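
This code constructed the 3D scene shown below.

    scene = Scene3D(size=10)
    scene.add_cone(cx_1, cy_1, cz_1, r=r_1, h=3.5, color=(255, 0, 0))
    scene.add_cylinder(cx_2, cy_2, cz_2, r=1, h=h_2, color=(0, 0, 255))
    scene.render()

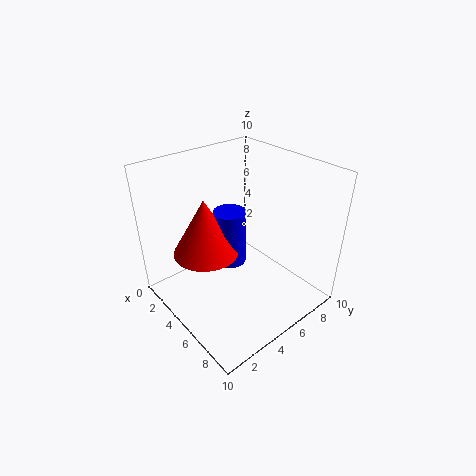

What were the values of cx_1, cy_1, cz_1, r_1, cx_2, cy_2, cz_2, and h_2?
cx_1 = 5.5
cy_1 = 2
cz_1 = 5.5
r_1 = 2
cx_2 = 6
cy_2 = 3.5
cz_2 = 4.5
h_2 = 3.5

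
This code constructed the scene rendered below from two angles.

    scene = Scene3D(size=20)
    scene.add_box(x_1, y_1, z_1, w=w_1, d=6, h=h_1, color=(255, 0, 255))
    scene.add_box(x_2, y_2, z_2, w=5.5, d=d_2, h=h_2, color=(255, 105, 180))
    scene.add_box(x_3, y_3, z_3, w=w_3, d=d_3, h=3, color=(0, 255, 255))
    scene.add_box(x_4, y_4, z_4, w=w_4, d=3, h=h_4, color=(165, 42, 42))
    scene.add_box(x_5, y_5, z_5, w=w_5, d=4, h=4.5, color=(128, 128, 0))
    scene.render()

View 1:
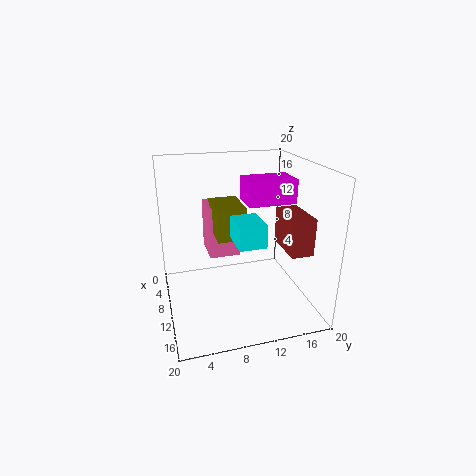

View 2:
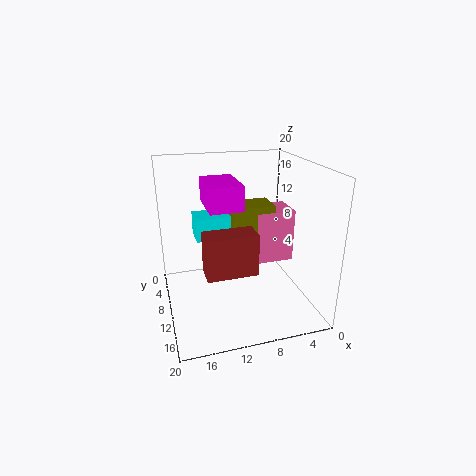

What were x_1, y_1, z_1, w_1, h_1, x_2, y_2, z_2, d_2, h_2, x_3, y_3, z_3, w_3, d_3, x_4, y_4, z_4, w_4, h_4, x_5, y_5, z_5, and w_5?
x_1 = 11
y_1 = 10
z_1 = 16
w_1 = 4
h_1 = 3
x_2 = 2
y_2 = 6.5
z_2 = 6
d_2 = 4.5
h_2 = 7.5
x_3 = 11.5
y_3 = 8.5
z_3 = 11
w_3 = 4.5
d_3 = 3.5
x_4 = 10
y_4 = 15.5
z_4 = 9
w_4 = 6
h_4 = 5
x_5 = 5
y_5 = 7
z_5 = 10
w_5 = 6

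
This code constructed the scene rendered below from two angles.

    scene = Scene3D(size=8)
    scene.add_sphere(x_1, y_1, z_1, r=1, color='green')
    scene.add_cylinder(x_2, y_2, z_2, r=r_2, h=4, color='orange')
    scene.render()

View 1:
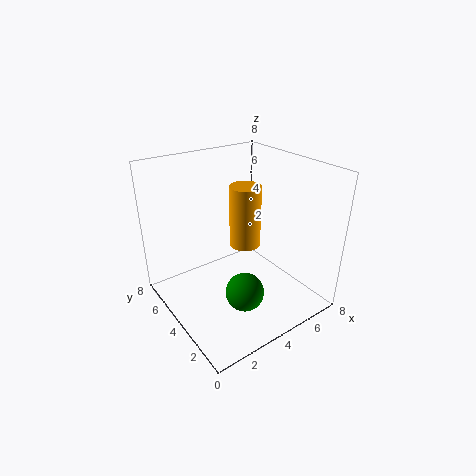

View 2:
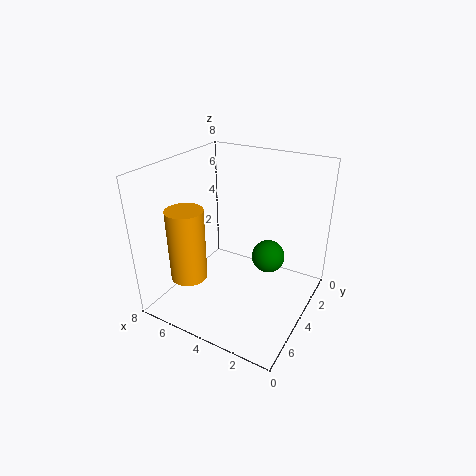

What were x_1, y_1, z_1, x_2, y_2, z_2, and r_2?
x_1 = 3; y_1 = 2; z_1 = 2; x_2 = 6; y_2 = 6; z_2 = 2; r_2 = 1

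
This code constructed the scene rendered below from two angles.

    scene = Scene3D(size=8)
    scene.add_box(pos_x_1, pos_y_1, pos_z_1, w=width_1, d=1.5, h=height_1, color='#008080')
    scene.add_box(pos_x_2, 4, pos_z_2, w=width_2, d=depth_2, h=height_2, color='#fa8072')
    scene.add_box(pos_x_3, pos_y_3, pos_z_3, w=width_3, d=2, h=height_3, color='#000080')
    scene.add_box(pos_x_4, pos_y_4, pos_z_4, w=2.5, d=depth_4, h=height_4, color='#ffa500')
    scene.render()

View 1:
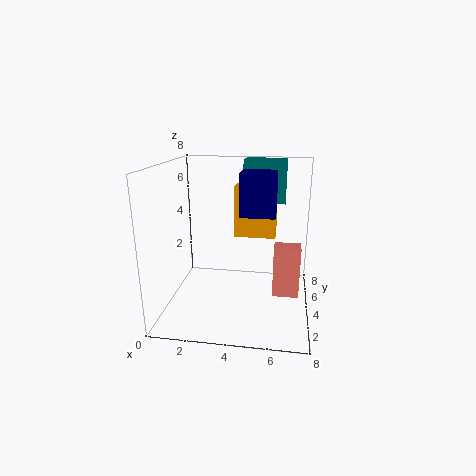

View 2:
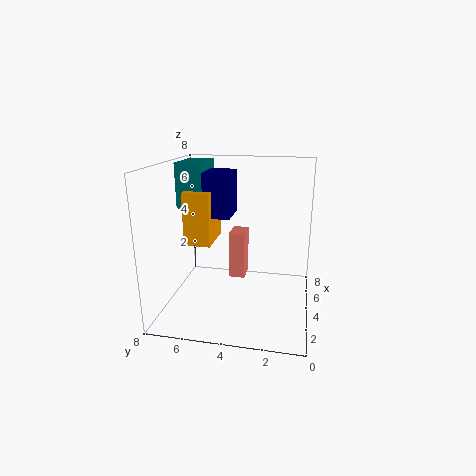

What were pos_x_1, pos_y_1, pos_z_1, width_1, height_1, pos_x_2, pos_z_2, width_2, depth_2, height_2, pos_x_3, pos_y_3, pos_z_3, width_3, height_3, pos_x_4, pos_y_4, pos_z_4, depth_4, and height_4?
pos_x_1 = 4; pos_y_1 = 6; pos_z_1 = 5.5; width_1 = 2.5; height_1 = 2.5; pos_x_2 = 6; pos_z_2 = 0.5; width_2 = 1.5; depth_2 = 1; height_2 = 3; pos_x_3 = 4; pos_y_3 = 4.5; pos_z_3 = 5; width_3 = 2; height_3 = 2.5; pos_x_4 = 3.5; pos_y_4 = 5.5; pos_z_4 = 3.5; depth_4 = 1.5; height_4 = 3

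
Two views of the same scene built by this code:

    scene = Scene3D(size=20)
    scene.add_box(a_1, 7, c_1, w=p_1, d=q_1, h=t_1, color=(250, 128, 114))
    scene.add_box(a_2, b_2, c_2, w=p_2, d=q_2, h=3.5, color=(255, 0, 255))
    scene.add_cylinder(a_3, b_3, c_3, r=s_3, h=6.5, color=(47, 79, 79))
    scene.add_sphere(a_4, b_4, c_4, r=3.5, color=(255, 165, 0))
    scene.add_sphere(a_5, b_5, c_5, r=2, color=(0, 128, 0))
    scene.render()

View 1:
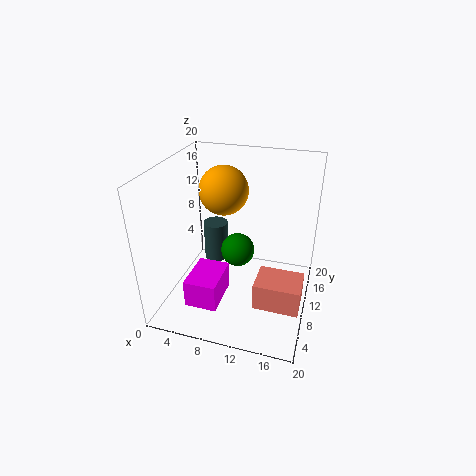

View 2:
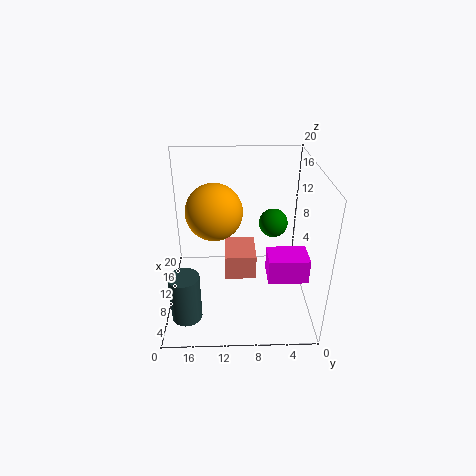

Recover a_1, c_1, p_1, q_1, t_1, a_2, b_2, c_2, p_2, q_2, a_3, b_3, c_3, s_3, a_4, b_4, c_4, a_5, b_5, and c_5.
a_1 = 13; c_1 = 0.5; p_1 = 6.5; q_1 = 5; t_1 = 4; a_2 = 6; b_2 = 0.5; c_2 = 5; p_2 = 4; q_2 = 5.5; a_3 = 4; b_3 = 17; c_3 = 1.5; s_3 = 2; a_4 = 7; b_4 = 13; c_4 = 15.5; a_5 = 11.5; b_5 = 5; c_5 = 11.5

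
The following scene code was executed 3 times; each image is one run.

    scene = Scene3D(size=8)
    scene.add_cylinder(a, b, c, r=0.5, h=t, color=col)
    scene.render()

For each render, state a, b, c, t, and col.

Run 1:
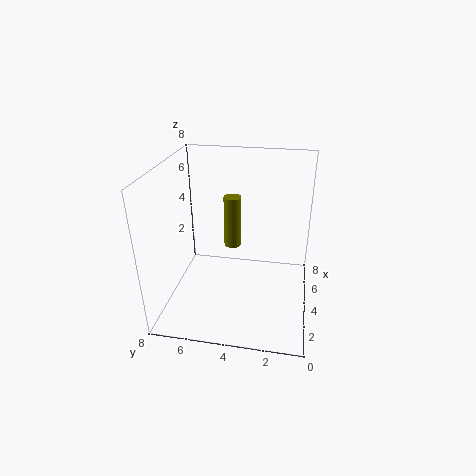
a = 5, b = 4.5, c = 3, t = 3, col = 'olive'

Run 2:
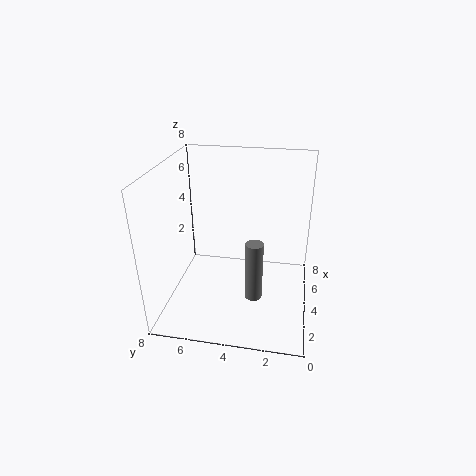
a = 3.5, b = 3, c = 0.5, t = 3.5, col = 'gray'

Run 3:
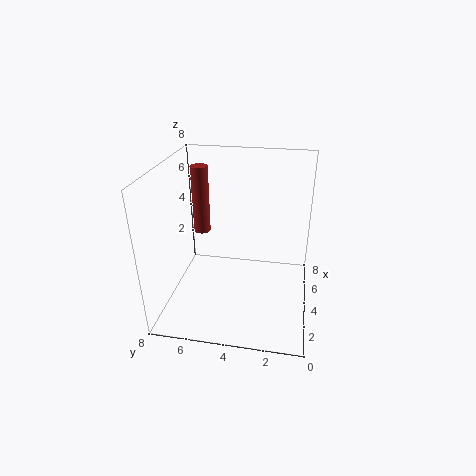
a = 5.5, b = 6.5, c = 3.5, t = 4, col = 'brown'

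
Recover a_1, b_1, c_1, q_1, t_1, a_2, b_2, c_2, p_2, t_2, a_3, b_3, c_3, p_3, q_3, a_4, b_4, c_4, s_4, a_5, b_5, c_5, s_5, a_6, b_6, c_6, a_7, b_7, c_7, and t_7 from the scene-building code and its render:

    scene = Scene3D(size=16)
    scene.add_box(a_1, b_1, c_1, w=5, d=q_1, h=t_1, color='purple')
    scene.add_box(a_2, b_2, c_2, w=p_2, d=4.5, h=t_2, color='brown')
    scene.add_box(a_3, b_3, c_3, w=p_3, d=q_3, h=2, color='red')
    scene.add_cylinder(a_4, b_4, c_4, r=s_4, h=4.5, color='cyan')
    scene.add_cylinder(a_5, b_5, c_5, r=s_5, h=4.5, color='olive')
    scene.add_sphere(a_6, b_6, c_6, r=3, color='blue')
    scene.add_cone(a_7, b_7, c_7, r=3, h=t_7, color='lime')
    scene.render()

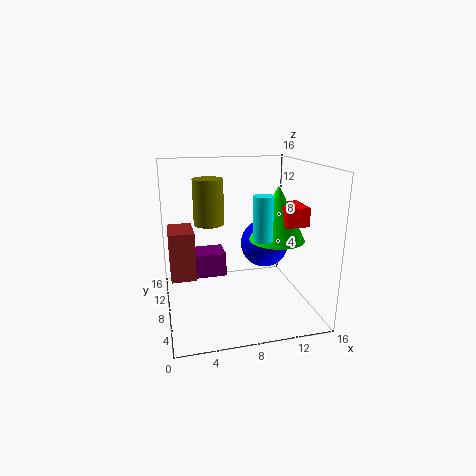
a_1 = 2.5
b_1 = 12
c_1 = 1.5
q_1 = 3.5
t_1 = 3
a_2 = 0.5
b_2 = 10.5
c_2 = 2
p_2 = 3
t_2 = 6
a_3 = 12
b_3 = 4
c_3 = 10
p_3 = 2.5
q_3 = 3.5
a_4 = 9.5
b_4 = 4
c_4 = 9
s_4 = 1
a_5 = 4.5
b_5 = 6
c_5 = 10.5
s_5 = 1.5
a_6 = 12.5
b_6 = 12
c_6 = 5.5
a_7 = 12
b_7 = 6.5
c_7 = 8
t_7 = 6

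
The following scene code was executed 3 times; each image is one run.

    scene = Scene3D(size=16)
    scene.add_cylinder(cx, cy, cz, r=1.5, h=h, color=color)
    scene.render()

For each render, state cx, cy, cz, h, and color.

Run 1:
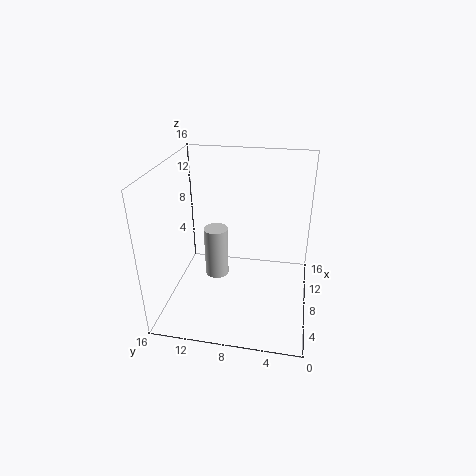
cx = 11.5
cy = 11.5
cz = 0.5
h = 6.5
color = 'lightgray'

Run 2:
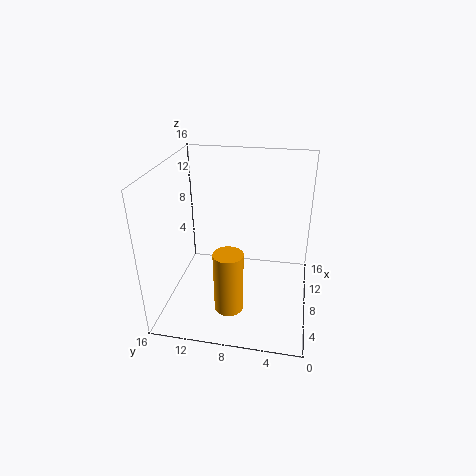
cx = 3
cy = 8
cz = 2.5
h = 6.5
color = 'orange'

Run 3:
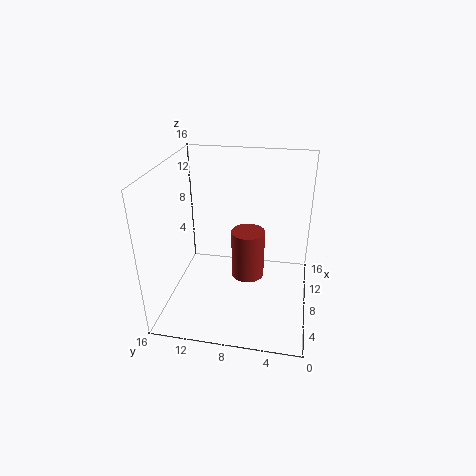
cx = 2.5
cy = 6
cz = 7.5
h = 4.5
color = 'brown'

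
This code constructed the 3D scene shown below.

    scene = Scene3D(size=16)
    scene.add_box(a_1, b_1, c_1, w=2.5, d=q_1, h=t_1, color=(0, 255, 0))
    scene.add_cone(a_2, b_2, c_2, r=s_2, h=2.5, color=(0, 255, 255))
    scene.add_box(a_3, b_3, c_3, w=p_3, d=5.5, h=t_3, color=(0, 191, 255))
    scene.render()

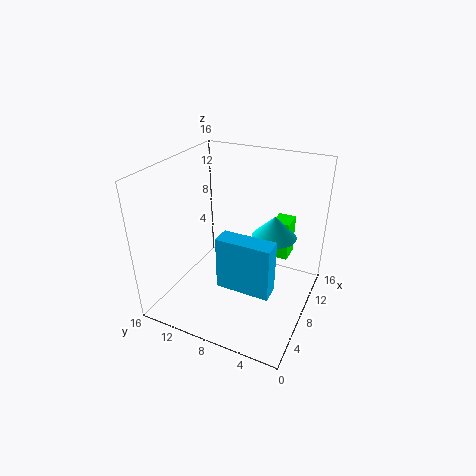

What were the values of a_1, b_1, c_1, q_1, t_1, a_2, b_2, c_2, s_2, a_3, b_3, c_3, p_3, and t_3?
a_1 = 10.5, b_1 = 3, c_1 = 5, q_1 = 2, t_1 = 4.5, a_2 = 10, b_2 = 4.5, c_2 = 8, s_2 = 2.5, a_3 = 3, b_3 = 2.5, c_3 = 5, p_3 = 2, t_3 = 5.5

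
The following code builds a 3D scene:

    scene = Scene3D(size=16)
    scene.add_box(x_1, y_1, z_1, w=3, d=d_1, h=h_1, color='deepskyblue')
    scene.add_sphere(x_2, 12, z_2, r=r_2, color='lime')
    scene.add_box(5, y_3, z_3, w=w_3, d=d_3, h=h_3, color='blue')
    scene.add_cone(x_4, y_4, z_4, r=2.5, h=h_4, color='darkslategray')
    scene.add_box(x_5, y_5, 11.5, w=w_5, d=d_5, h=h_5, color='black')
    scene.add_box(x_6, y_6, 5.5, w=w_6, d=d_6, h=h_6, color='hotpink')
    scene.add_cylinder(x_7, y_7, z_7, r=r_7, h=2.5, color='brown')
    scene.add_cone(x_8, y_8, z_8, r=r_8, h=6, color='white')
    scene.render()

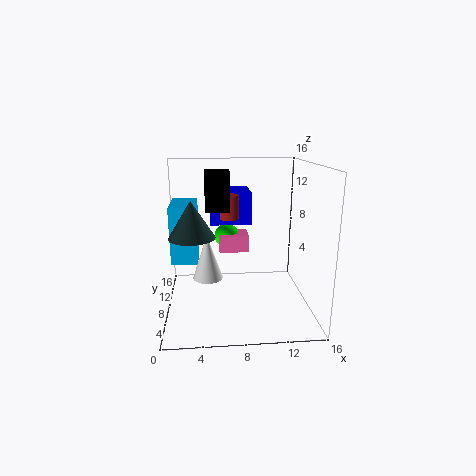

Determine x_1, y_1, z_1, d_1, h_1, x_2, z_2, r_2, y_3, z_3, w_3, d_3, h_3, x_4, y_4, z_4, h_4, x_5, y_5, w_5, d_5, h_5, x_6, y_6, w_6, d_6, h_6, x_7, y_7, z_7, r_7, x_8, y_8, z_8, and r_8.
x_1 = 0.5, y_1 = 8, z_1 = 5, d_1 = 5.5, h_1 = 6.5, x_2 = 7, z_2 = 7, r_2 = 1.5, y_3 = 8, z_3 = 9.5, w_3 = 4.5, d_3 = 4.5, h_3 = 3.5, x_4 = 3, y_4 = 7, z_4 = 8.5, h_4 = 4, x_5 = 4.5, y_5 = 5.5, w_5 = 2.5, d_5 = 2.5, h_5 = 4, x_6 = 6, y_6 = 10, w_6 = 3.5, d_6 = 3, h_6 = 2, x_7 = 7, y_7 = 7, z_7 = 10.5, r_7 = 1, x_8 = 4.5, y_8 = 14, z_8 = 0.5, r_8 = 2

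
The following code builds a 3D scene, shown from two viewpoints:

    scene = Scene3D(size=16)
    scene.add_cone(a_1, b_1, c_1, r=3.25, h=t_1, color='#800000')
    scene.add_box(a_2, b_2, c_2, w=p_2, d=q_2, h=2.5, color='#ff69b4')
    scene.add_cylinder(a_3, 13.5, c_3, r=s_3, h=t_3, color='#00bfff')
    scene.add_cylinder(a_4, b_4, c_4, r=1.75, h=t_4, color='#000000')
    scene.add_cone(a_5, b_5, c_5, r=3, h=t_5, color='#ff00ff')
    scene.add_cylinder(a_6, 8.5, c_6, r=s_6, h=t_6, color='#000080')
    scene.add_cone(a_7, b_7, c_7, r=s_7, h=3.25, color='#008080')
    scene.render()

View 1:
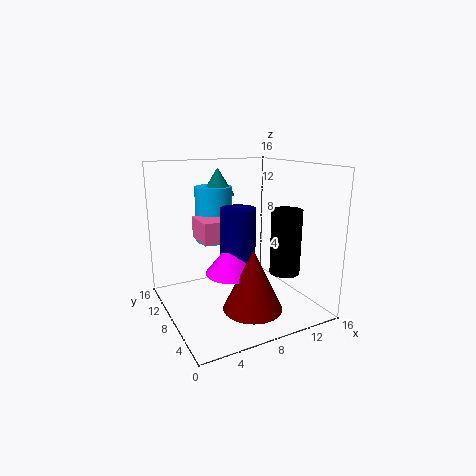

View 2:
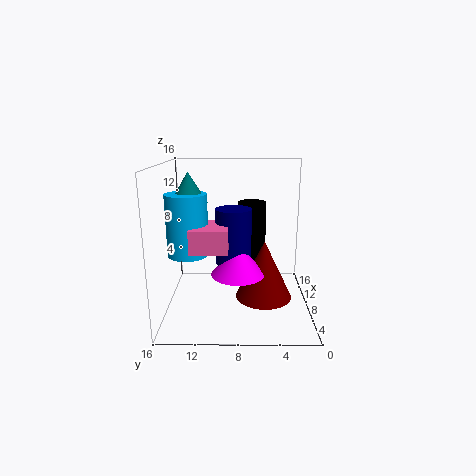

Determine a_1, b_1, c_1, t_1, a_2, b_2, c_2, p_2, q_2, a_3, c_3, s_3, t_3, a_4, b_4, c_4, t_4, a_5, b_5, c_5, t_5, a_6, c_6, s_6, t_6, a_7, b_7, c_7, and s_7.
a_1 = 8.25
b_1 = 5
c_1 = 0.75
t_1 = 6.75
a_2 = 4.5
b_2 = 9
c_2 = 7.25
p_2 = 4.5
q_2 = 4
a_3 = 7.5
c_3 = 6.25
s_3 = 2.25
t_3 = 6.75
a_4 = 13.25
b_4 = 6.25
c_4 = 3.5
t_4 = 7.5
a_5 = 7.25
b_5 = 8
c_5 = 4
t_5 = 3.75
a_6 = 8.25
c_6 = 5
s_6 = 2
t_6 = 6.25
a_7 = 8
b_7 = 13.25
c_7 = 12
s_7 = 2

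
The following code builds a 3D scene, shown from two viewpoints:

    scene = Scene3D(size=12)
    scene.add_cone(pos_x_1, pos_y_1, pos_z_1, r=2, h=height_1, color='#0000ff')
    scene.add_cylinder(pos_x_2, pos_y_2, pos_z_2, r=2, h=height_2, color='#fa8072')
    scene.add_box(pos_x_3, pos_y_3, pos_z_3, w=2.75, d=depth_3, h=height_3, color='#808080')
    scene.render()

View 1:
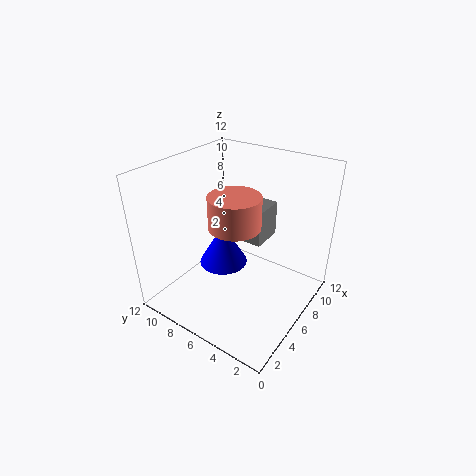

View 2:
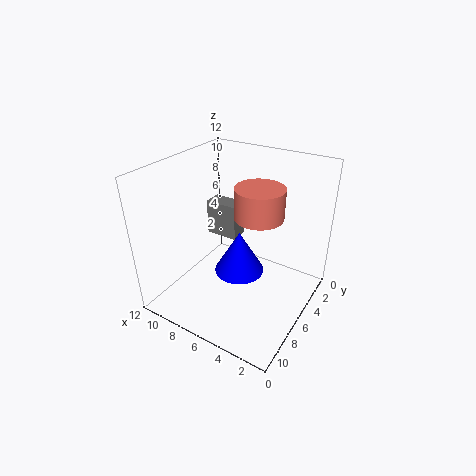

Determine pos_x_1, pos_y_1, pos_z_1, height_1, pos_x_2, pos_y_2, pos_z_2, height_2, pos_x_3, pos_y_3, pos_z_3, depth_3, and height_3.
pos_x_1 = 5.25
pos_y_1 = 7
pos_z_1 = 3.75
height_1 = 3.5
pos_x_2 = 4.5
pos_y_2 = 5.25
pos_z_2 = 8
height_2 = 2.5
pos_x_3 = 6.5
pos_y_3 = 4.25
pos_z_3 = 5.5
depth_3 = 1.5
height_3 = 3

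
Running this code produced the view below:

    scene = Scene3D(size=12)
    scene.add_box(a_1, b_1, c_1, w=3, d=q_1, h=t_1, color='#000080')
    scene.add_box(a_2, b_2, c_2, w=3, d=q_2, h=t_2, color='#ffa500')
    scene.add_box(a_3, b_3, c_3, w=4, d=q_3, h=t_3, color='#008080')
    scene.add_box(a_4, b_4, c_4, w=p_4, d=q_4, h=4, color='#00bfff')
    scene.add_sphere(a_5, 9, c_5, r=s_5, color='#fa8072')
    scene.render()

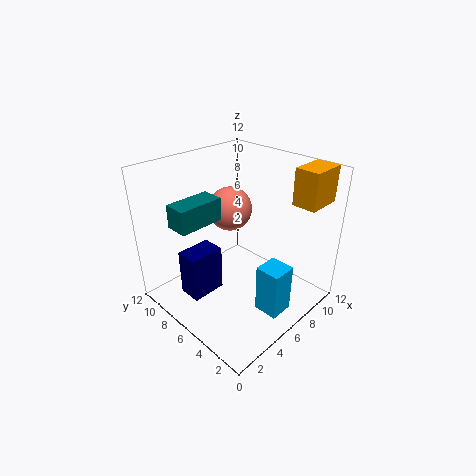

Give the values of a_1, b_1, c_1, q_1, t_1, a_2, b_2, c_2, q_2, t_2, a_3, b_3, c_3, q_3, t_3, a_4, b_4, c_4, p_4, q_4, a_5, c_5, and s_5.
a_1 = 2, b_1 = 7, c_1 = 1, q_1 = 2, t_1 = 4, a_2 = 9, b_2 = 1, c_2 = 9, q_2 = 2, t_2 = 3, a_3 = 2, b_3 = 8, c_3 = 7, q_3 = 2, t_3 = 2, a_4 = 5, b_4 = 1, c_4 = 1, p_4 = 2, q_4 = 2, a_5 = 8, c_5 = 7, s_5 = 2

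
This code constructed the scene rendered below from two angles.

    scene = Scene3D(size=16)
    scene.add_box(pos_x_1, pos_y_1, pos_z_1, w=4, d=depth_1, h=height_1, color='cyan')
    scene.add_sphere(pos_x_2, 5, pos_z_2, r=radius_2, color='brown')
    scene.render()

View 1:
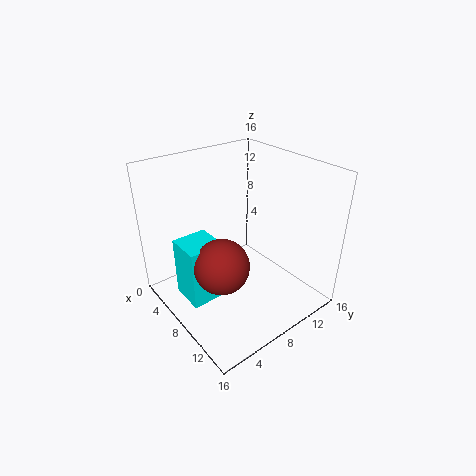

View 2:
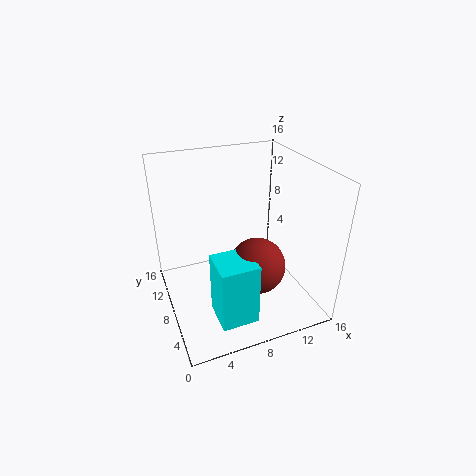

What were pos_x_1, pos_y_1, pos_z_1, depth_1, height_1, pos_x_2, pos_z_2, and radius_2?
pos_x_1 = 4; pos_y_1 = 2; pos_z_1 = 1; depth_1 = 4; height_1 = 7; pos_x_2 = 9; pos_z_2 = 6; radius_2 = 3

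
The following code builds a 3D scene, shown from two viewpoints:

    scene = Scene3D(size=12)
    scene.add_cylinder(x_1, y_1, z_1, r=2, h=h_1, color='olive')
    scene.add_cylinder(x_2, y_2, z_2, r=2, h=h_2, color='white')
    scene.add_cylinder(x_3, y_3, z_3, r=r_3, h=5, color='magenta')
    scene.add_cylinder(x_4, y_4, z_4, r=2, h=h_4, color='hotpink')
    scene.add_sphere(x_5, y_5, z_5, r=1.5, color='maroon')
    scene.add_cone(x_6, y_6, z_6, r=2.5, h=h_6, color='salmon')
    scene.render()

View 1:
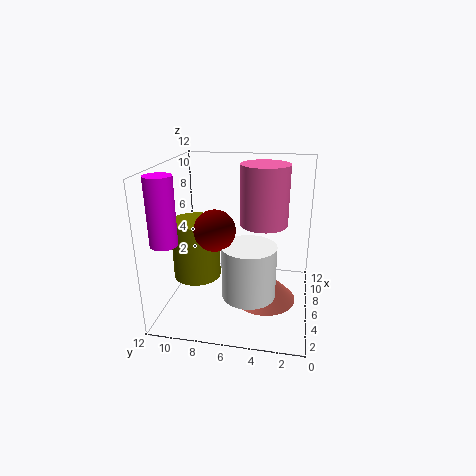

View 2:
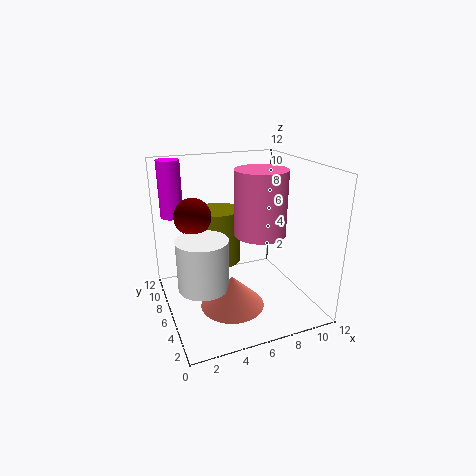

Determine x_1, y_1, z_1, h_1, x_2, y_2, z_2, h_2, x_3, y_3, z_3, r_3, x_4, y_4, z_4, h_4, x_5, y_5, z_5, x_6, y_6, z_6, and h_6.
x_1 = 5.5, y_1 = 9.5, z_1 = 2.5, h_1 = 5, x_2 = 2.5, y_2 = 4.5, z_2 = 3, h_2 = 4, x_3 = 1.5, y_3 = 10.5, z_3 = 7, r_3 = 1, x_4 = 7, y_4 = 4, z_4 = 7, h_4 = 5, x_5 = 2.5, y_5 = 7, z_5 = 8, x_6 = 4.5, y_6 = 3.5, z_6 = 1.5, h_6 = 2.5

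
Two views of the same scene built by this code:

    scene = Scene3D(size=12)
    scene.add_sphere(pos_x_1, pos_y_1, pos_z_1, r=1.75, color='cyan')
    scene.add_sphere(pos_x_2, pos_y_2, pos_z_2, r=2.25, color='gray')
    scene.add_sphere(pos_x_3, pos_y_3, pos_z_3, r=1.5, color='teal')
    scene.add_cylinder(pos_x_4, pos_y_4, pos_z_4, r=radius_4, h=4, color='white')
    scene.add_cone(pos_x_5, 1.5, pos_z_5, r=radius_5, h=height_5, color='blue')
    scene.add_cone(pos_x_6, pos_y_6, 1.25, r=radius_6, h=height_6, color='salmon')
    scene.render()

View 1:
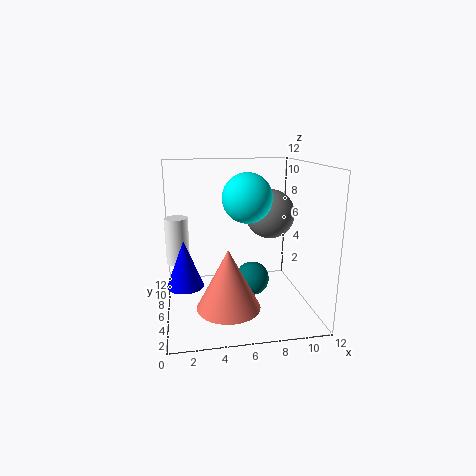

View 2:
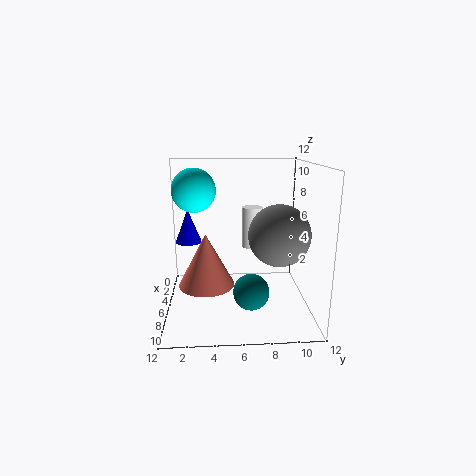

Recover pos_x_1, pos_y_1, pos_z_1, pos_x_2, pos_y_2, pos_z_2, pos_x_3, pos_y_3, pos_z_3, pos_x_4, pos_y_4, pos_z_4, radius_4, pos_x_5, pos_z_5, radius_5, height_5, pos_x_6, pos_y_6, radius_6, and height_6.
pos_x_1 = 6
pos_y_1 = 2.5
pos_z_1 = 10
pos_x_2 = 9.5
pos_y_2 = 8.75
pos_z_2 = 7.25
pos_x_3 = 7.5
pos_y_3 = 7
pos_z_3 = 1.75
pos_x_4 = 1
pos_y_4 = 7.75
pos_z_4 = 3.5
radius_4 = 1
pos_x_5 = 1.5
pos_z_5 = 4.25
radius_5 = 1.25
height_5 = 3.25
pos_x_6 = 4.75
pos_y_6 = 3.25
radius_6 = 2.5
height_6 = 4.75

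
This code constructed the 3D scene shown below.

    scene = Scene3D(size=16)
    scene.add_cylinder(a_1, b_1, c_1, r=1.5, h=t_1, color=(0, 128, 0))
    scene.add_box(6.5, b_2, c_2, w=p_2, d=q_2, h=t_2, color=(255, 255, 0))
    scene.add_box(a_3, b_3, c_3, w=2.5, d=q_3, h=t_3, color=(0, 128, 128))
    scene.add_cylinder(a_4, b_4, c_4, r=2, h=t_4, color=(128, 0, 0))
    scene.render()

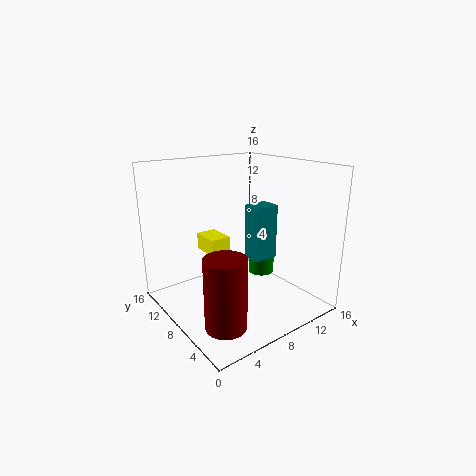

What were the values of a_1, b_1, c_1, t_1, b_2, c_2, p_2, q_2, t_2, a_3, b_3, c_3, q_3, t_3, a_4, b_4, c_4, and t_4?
a_1 = 11.5
b_1 = 8
c_1 = 3
t_1 = 3
b_2 = 11
c_2 = 5
p_2 = 2.5
q_2 = 3.5
t_2 = 2
a_3 = 7
b_3 = 3.5
c_3 = 7
q_3 = 2
t_3 = 5.5
a_4 = 2.5
b_4 = 2.5
c_4 = 2
t_4 = 7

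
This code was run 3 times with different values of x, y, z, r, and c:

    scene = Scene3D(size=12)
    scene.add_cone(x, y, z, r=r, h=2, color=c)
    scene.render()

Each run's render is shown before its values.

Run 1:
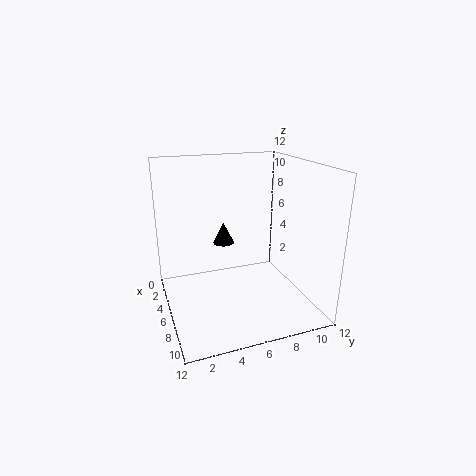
x = 2
y = 6
z = 4
r = 1
c = 'black'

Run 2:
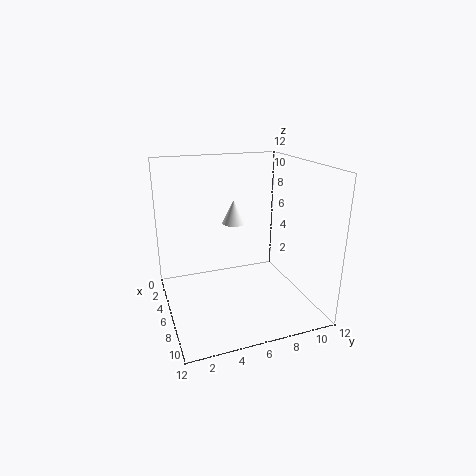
x = 5
y = 6
z = 7
r = 1
c = 'white'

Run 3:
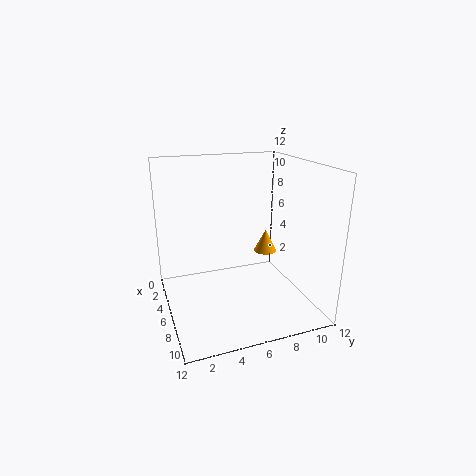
x = 5
y = 9
z = 4
r = 1
c = 'orange'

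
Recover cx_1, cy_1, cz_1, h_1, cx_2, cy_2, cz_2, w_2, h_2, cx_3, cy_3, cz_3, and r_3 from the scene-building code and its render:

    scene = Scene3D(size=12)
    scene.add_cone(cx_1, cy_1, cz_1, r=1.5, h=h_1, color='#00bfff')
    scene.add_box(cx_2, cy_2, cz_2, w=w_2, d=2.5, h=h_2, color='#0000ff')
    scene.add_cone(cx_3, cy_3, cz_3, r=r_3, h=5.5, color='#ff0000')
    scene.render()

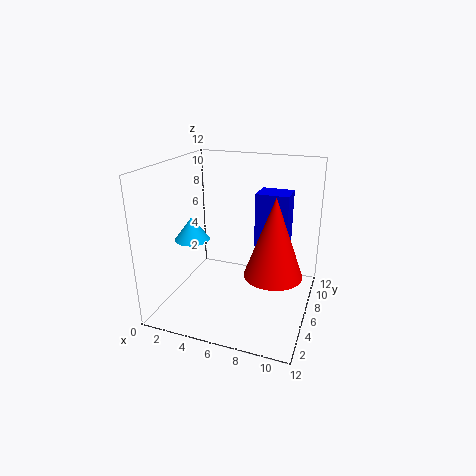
cx_1 = 2, cy_1 = 5.5, cz_1 = 5.5, h_1 = 2, cx_2 = 6.5, cy_2 = 9, cz_2 = 4, w_2 = 3, h_2 = 5, cx_3 = 10, cy_3 = 2, cz_3 = 5.5, r_3 = 2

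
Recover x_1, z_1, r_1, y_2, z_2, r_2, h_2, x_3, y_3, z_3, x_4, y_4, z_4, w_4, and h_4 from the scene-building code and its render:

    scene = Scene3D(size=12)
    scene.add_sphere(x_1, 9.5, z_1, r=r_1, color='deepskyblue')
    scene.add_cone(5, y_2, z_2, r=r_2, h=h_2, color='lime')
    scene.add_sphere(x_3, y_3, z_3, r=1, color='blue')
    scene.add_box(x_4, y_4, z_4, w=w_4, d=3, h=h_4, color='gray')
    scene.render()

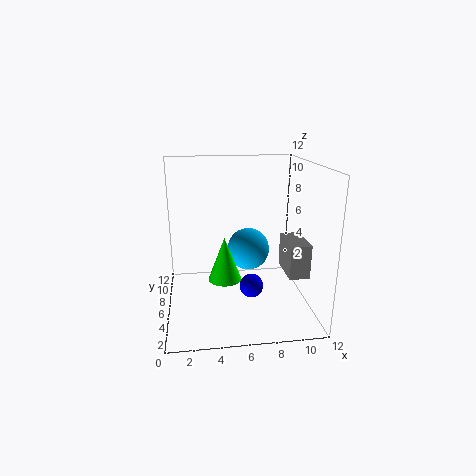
x_1 = 7.5
z_1 = 3.5
r_1 = 2
y_2 = 7.5
z_2 = 1.5
r_2 = 1.5
h_2 = 4
x_3 = 7
y_3 = 5
z_3 = 2
x_4 = 9
y_4 = 1
z_4 = 4.5
w_4 = 1.5
h_4 = 2.5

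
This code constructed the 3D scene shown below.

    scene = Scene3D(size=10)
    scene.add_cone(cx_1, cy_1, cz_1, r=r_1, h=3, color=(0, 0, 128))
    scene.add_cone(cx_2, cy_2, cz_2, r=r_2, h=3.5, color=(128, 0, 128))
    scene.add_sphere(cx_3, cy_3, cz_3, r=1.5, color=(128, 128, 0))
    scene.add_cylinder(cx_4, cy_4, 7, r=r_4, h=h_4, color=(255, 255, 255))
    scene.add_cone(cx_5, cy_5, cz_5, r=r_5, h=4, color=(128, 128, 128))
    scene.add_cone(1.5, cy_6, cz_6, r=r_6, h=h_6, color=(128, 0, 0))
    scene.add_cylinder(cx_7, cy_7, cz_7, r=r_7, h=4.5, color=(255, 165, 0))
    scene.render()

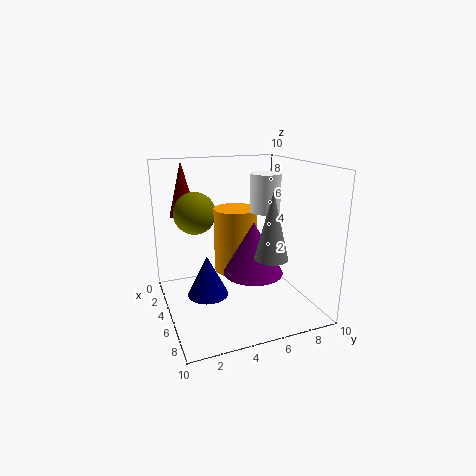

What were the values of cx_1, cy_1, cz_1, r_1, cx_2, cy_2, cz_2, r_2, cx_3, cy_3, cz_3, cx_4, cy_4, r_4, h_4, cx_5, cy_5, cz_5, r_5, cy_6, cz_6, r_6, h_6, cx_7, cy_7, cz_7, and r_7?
cx_1 = 4
cy_1 = 3
cz_1 = 0.5
r_1 = 1.5
cx_2 = 6.5
cy_2 = 5.5
cz_2 = 3
r_2 = 2
cx_3 = 3
cy_3 = 2.5
cz_3 = 6.5
cx_4 = 6
cy_4 = 6.5
r_4 = 1
h_4 = 2.5
cx_5 = 9
cy_5 = 5.5
cz_5 = 5
r_5 = 1
cy_6 = 2
cz_6 = 6
r_6 = 1
h_6 = 4
cx_7 = 4.5
cy_7 = 5
cz_7 = 2.5
r_7 = 1.5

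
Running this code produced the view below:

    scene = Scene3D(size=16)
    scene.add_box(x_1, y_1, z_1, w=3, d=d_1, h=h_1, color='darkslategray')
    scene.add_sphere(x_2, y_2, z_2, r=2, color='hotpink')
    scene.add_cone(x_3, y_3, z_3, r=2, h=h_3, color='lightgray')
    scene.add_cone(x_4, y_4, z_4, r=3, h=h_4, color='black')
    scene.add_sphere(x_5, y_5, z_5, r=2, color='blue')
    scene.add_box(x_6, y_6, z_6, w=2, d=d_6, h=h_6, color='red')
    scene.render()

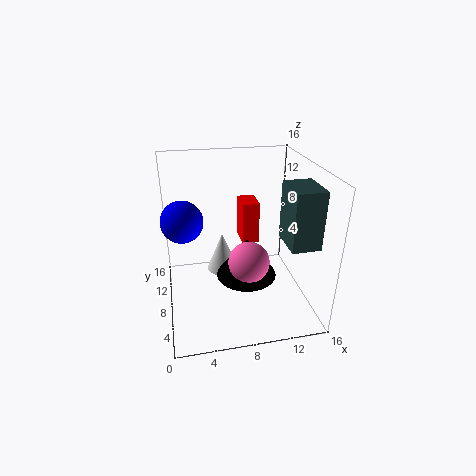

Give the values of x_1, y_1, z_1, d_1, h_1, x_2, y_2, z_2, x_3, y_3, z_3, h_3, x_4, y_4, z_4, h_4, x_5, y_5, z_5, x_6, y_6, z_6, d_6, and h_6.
x_1 = 12, y_1 = 2, z_1 = 9, d_1 = 4, h_1 = 6, x_2 = 8, y_2 = 3, z_2 = 8, x_3 = 7, y_3 = 13, z_3 = 1, h_3 = 5, x_4 = 8, y_4 = 4, z_4 = 6, h_4 = 4, x_5 = 2, y_5 = 5, z_5 = 12, x_6 = 9, y_6 = 10, z_6 = 6, d_6 = 3, h_6 = 5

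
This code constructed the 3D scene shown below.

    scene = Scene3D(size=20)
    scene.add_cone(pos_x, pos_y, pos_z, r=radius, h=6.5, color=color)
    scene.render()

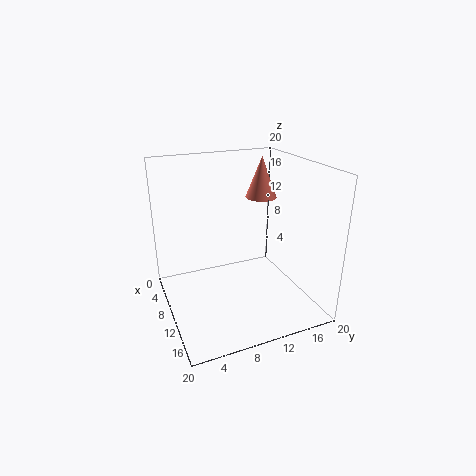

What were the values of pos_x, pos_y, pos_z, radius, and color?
pos_x = 3
pos_y = 17
pos_z = 13
radius = 2.5
color = 'salmon'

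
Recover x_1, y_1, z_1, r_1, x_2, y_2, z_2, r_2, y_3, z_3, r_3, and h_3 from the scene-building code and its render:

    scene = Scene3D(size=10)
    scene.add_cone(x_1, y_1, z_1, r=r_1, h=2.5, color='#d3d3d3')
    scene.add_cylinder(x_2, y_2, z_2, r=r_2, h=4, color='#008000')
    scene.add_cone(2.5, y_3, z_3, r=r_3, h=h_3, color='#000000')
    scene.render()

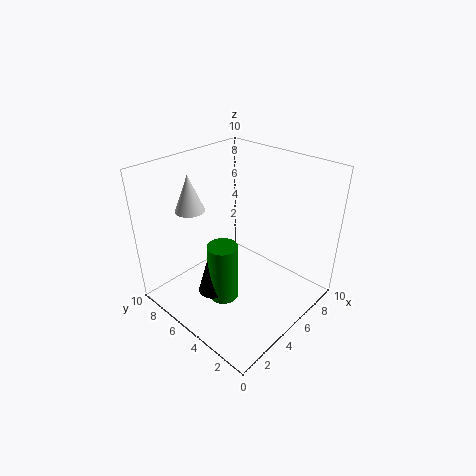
x_1 = 3; y_1 = 7.5; z_1 = 7; r_1 = 1; x_2 = 3; y_2 = 4.5; z_2 = 1.5; r_2 = 1; y_3 = 5; z_3 = 2; r_3 = 1; h_3 = 3.5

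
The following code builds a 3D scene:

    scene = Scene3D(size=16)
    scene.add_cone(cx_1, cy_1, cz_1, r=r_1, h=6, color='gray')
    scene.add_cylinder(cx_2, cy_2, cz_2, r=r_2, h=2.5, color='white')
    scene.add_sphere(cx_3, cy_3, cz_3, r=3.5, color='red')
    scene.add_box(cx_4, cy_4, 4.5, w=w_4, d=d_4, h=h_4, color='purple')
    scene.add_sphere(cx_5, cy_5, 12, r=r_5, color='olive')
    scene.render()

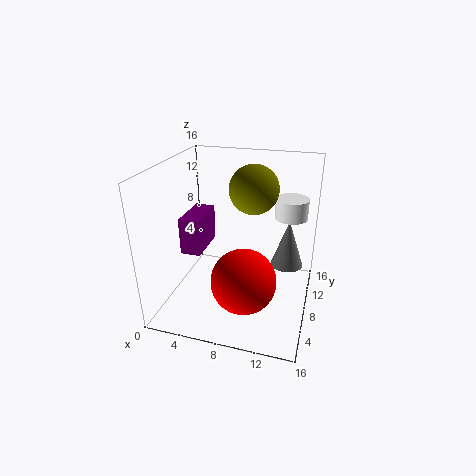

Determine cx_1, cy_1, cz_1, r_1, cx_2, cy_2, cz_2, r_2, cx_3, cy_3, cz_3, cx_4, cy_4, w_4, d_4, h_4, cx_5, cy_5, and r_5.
cx_1 = 13; cy_1 = 13; cz_1 = 2.5; r_1 = 2; cx_2 = 13; cy_2 = 14; cz_2 = 8.5; r_2 = 2; cx_3 = 9.5; cy_3 = 5; cz_3 = 4.5; cx_4 = 0.5; cy_4 = 8.5; w_4 = 2.5; d_4 = 5.5; h_4 = 4.5; cx_5 = 8.5; cy_5 = 13; r_5 = 3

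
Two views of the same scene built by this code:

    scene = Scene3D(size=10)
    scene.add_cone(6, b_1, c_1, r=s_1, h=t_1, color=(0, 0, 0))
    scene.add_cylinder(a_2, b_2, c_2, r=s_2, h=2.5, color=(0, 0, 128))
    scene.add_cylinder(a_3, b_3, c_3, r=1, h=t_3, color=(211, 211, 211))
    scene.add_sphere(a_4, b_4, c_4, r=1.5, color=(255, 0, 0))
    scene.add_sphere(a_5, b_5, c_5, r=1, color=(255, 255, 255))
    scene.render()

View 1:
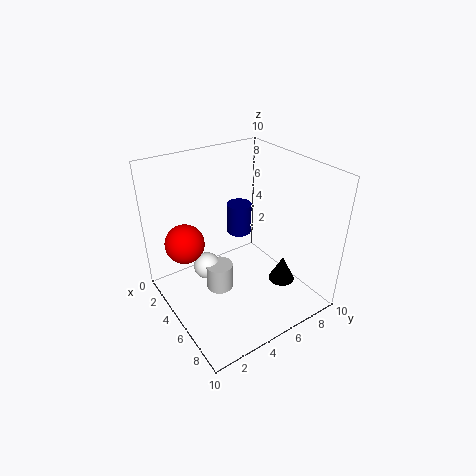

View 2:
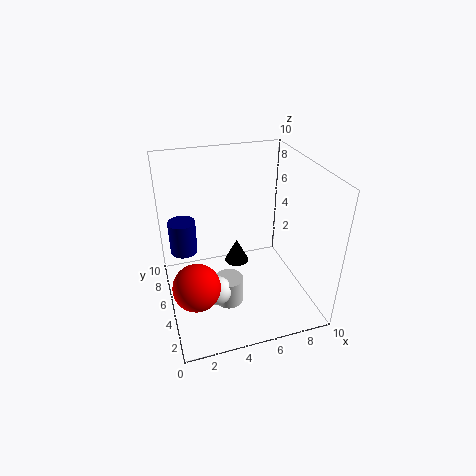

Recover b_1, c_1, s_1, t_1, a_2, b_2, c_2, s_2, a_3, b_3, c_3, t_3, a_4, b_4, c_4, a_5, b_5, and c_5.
b_1 = 8.5, c_1 = 0.5, s_1 = 1, t_1 = 2, a_2 = 1.5, b_2 = 7.5, c_2 = 3, s_2 = 1, a_3 = 4, b_3 = 4, c_3 = 0.5, t_3 = 2, a_4 = 1.5, b_4 = 2.5, c_4 = 3.5, a_5 = 3, b_5 = 3.5, c_5 = 2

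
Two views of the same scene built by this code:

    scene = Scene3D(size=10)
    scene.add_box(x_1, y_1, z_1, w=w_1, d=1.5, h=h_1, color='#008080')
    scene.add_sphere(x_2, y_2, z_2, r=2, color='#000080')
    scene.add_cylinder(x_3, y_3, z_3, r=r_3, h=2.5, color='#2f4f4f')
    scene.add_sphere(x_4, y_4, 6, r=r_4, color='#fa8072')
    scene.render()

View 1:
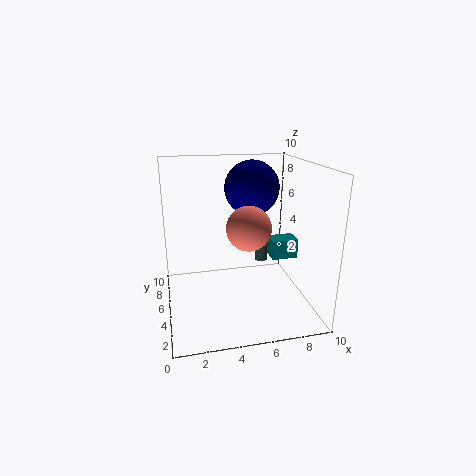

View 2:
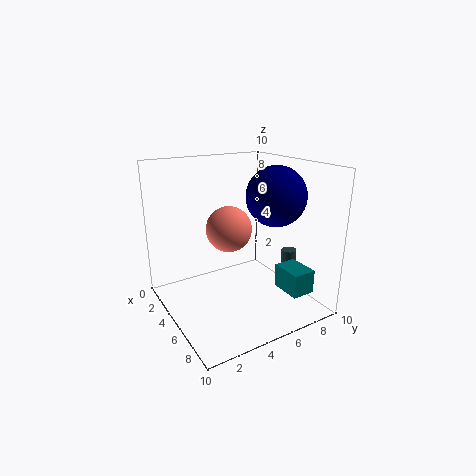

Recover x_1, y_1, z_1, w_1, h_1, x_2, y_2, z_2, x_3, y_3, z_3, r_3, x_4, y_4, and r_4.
x_1 = 8
y_1 = 6
z_1 = 2.5
w_1 = 2
h_1 = 1.5
x_2 = 6.5
y_2 = 7
z_2 = 8
x_3 = 7.5
y_3 = 7.5
z_3 = 2
r_3 = 0.5
x_4 = 5.5
y_4 = 4
r_4 = 1.5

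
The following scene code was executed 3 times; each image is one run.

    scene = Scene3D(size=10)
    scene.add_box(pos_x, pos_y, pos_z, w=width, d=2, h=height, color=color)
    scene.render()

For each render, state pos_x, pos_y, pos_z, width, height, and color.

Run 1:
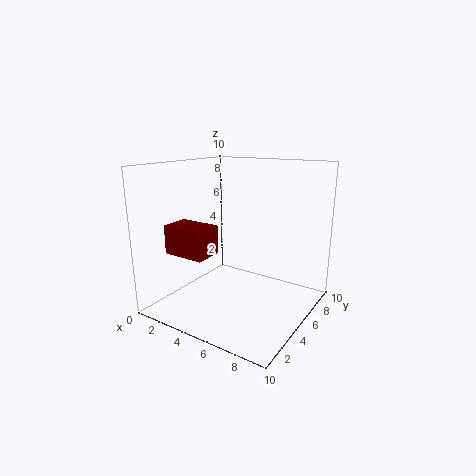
pos_x = 1, pos_y = 2, pos_z = 4, width = 3, height = 2, color = 'maroon'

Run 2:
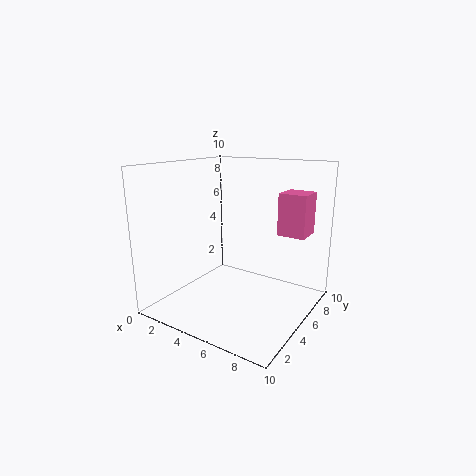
pos_x = 7, pos_y = 7, pos_z = 5, width = 2, height = 3, color = 'hotpink'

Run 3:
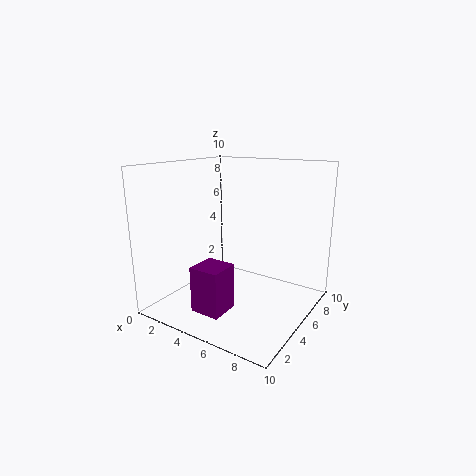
pos_x = 4, pos_y = 1, pos_z = 1, width = 2, height = 3, color = 'purple'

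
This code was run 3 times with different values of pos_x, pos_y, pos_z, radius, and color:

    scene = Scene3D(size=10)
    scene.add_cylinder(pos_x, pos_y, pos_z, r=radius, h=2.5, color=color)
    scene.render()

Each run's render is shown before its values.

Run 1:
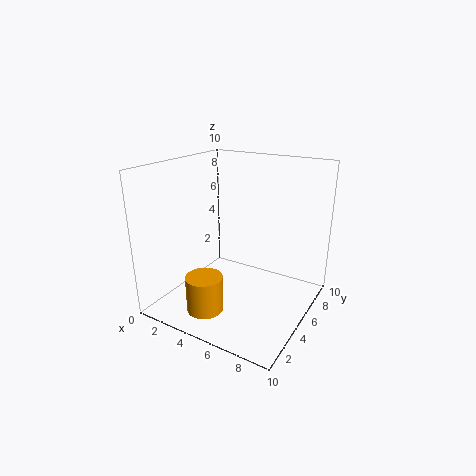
pos_x = 4, pos_y = 2.25, pos_z = 0.5, radius = 1.25, color = 'orange'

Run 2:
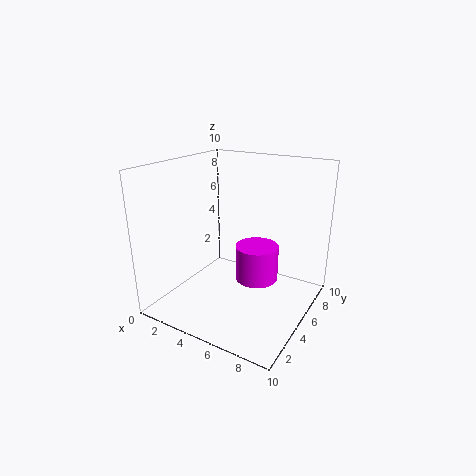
pos_x = 6.25, pos_y = 5.5, pos_z = 2, radius = 1.5, color = 'magenta'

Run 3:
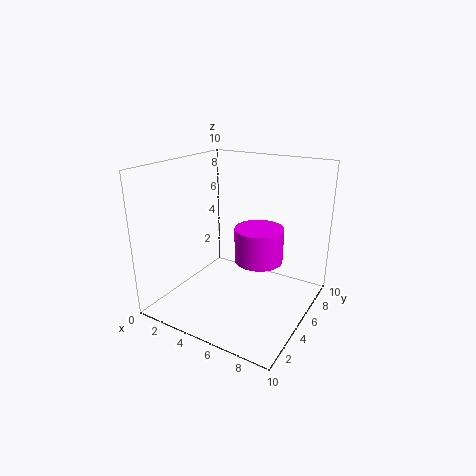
pos_x = 6, pos_y = 6.25, pos_z = 3, radius = 1.75, color = 'magenta'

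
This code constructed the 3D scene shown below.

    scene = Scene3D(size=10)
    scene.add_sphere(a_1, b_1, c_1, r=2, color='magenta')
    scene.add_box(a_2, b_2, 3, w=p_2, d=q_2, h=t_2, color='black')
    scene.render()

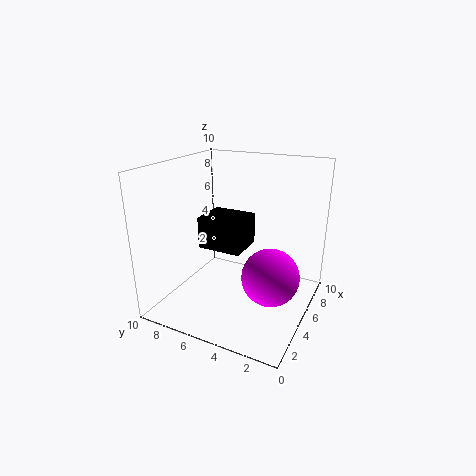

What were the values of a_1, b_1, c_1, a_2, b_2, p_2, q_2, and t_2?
a_1 = 5; b_1 = 2.5; c_1 = 2.5; a_2 = 6; b_2 = 5.5; p_2 = 3; q_2 = 3.5; t_2 = 2.5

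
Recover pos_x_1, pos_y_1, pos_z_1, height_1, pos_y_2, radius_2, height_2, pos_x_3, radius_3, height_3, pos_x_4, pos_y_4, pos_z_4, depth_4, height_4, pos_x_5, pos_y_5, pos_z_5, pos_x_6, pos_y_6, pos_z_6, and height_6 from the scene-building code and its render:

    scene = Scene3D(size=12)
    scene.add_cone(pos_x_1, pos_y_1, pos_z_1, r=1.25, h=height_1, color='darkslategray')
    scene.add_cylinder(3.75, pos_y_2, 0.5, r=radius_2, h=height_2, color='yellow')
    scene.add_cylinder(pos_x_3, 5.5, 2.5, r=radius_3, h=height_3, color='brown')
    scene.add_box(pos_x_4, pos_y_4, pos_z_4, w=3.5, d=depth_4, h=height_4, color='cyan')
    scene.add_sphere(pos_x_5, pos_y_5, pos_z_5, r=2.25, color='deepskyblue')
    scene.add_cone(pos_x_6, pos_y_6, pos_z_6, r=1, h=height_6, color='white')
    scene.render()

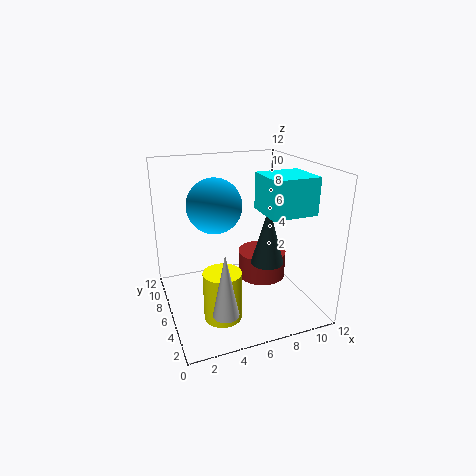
pos_x_1 = 7.25
pos_y_1 = 3
pos_z_1 = 5
height_1 = 4.5
pos_y_2 = 3.5
radius_2 = 1.5
height_2 = 4
pos_x_3 = 8
radius_3 = 2
height_3 = 2.25
pos_x_4 = 6.75
pos_y_4 = 1.25
pos_z_4 = 9
depth_4 = 3.25
height_4 = 2.75
pos_x_5 = 4.25
pos_y_5 = 6.75
pos_z_5 = 8.75
pos_x_6 = 3.5
pos_y_6 = 2
pos_z_6 = 1.75
height_6 = 5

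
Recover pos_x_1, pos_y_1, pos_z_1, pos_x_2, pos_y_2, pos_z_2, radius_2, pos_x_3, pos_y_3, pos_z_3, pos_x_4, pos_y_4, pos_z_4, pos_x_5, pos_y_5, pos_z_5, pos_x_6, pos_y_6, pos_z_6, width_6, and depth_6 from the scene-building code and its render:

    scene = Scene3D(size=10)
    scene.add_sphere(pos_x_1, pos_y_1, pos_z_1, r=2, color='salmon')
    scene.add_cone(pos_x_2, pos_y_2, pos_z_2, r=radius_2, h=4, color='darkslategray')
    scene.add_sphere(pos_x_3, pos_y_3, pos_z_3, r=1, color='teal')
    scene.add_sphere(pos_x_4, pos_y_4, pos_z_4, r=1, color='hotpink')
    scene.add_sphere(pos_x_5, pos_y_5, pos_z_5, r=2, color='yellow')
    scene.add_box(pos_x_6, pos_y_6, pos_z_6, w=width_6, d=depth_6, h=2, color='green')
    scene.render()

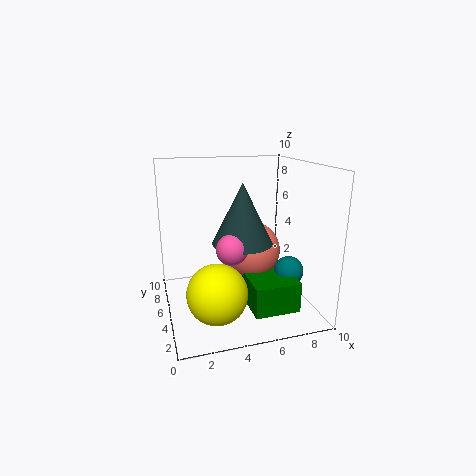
pos_x_1 = 6, pos_y_1 = 5, pos_z_1 = 4, pos_x_2 = 5, pos_y_2 = 4, pos_z_2 = 5, radius_2 = 2, pos_x_3 = 8, pos_y_3 = 3, pos_z_3 = 3, pos_x_4 = 4, pos_y_4 = 3, pos_z_4 = 5, pos_x_5 = 3, pos_y_5 = 3, pos_z_5 = 2, pos_x_6 = 5, pos_y_6 = 1, pos_z_6 = 1, width_6 = 3, depth_6 = 3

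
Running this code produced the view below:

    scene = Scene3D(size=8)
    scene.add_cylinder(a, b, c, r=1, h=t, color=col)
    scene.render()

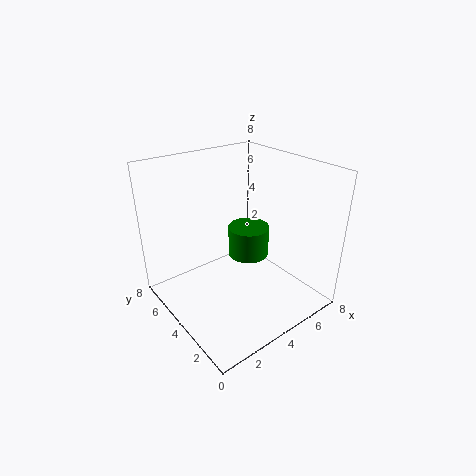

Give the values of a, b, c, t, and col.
a = 3.5, b = 2.5, c = 4, t = 1.5, col = 'green'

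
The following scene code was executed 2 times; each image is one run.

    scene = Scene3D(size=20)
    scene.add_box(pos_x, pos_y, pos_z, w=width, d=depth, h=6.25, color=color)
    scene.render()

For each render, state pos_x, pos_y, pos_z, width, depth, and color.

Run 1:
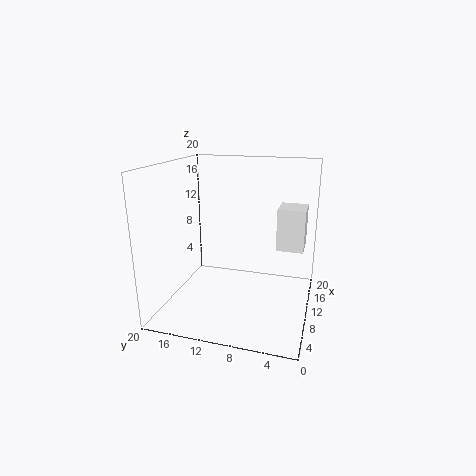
pos_x = 13.5
pos_y = 1.25
pos_z = 7.25
width = 4.5
depth = 4
color = 'white'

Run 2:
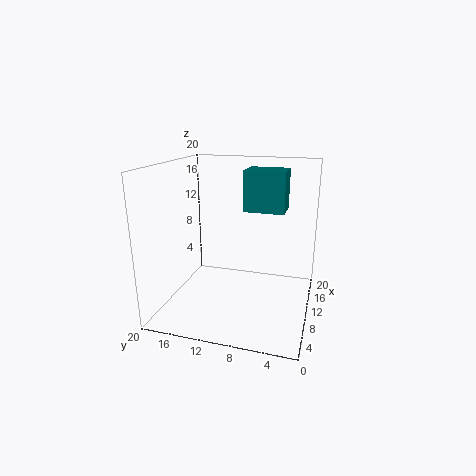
pos_x = 15.25
pos_y = 4.5
pos_z = 12.25
width = 4.75
depth = 6.25
color = 'teal'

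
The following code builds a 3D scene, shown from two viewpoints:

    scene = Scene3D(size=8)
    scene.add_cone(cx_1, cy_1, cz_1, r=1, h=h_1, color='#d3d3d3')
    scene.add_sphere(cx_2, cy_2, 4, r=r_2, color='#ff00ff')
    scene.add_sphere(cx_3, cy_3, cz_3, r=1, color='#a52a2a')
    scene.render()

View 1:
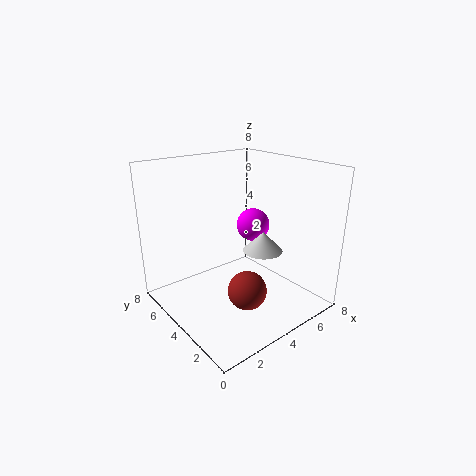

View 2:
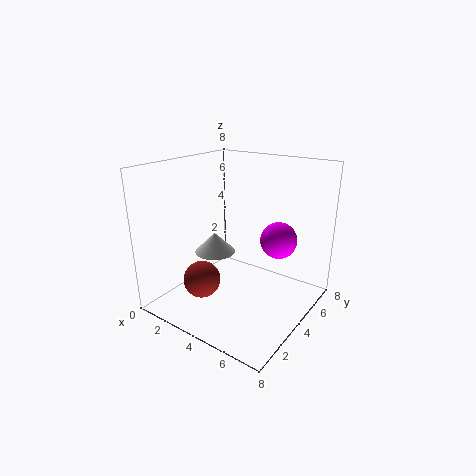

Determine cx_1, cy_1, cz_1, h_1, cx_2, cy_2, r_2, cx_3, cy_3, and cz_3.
cx_1 = 4, cy_1 = 2, cz_1 = 4, h_1 = 1, cx_2 = 6, cy_2 = 5, r_2 = 1, cx_3 = 3, cy_3 = 2, cz_3 = 2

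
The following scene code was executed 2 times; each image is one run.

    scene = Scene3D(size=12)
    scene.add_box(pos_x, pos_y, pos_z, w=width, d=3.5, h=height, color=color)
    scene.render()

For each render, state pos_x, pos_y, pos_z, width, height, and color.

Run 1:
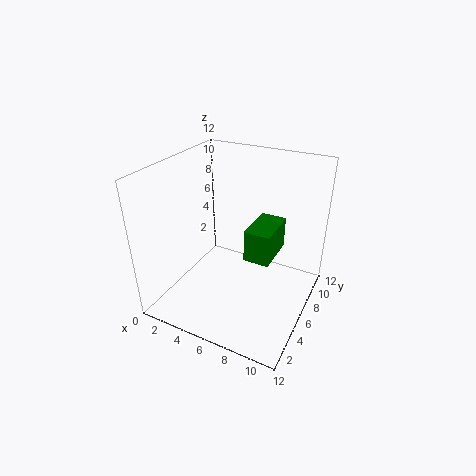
pos_x = 7.5; pos_y = 4; pos_z = 5.5; width = 2; height = 2.5; color = 'green'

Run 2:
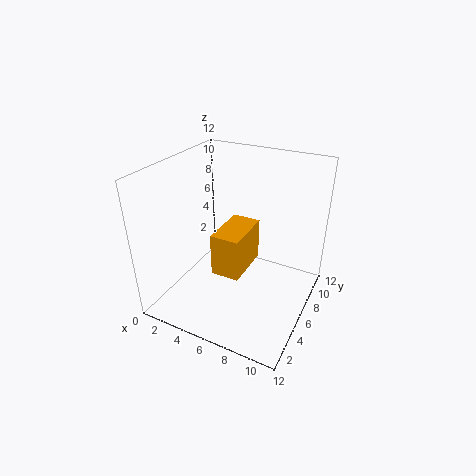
pos_x = 6.5; pos_y = 1; pos_z = 6; width = 2; height = 3; color = 'orange'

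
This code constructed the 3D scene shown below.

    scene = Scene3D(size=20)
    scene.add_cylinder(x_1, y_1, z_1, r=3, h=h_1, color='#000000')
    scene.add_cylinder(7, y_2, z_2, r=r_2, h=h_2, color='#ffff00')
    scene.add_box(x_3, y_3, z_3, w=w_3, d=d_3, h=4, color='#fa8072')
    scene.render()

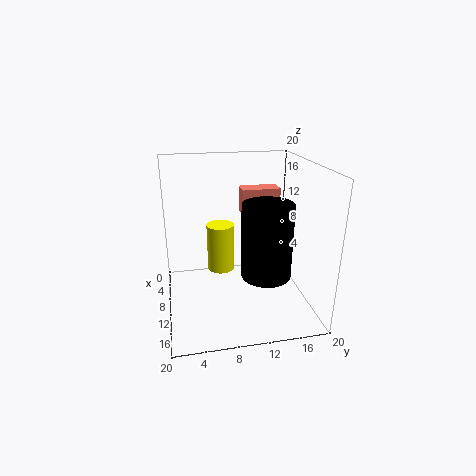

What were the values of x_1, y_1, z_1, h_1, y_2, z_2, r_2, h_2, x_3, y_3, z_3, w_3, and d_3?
x_1 = 17; y_1 = 12; z_1 = 8; h_1 = 9; y_2 = 8; z_2 = 4; r_2 = 2; h_2 = 7; x_3 = 1; y_3 = 12; z_3 = 11; w_3 = 3; d_3 = 6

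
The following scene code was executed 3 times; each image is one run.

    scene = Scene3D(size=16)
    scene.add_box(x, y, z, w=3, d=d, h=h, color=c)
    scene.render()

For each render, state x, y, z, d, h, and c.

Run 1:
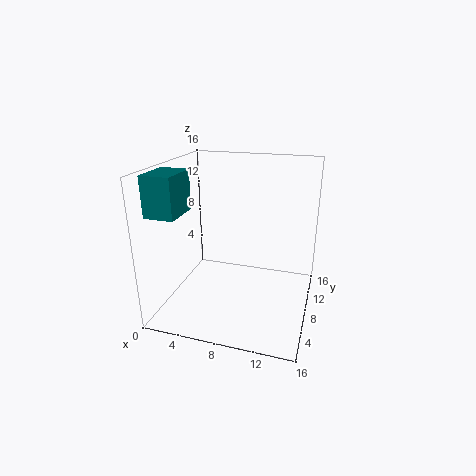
x = 1, y = 1, z = 12, d = 4, h = 4, c = 'teal'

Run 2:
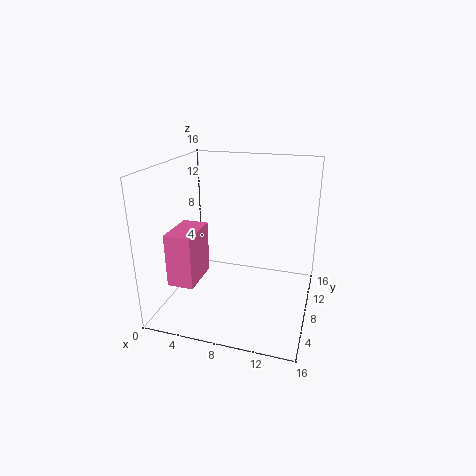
x = 1, y = 4, z = 3, d = 5, h = 6, c = 'hotpink'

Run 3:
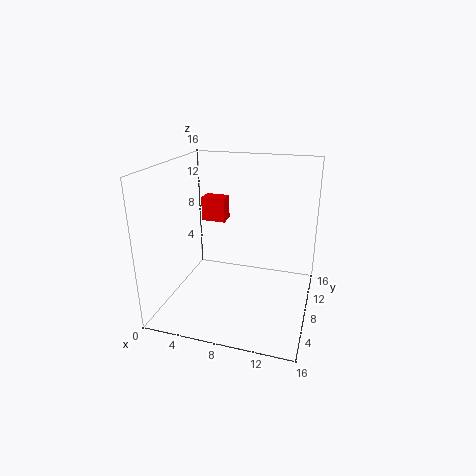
x = 2, y = 12, z = 8, d = 2, h = 3, c = 'red'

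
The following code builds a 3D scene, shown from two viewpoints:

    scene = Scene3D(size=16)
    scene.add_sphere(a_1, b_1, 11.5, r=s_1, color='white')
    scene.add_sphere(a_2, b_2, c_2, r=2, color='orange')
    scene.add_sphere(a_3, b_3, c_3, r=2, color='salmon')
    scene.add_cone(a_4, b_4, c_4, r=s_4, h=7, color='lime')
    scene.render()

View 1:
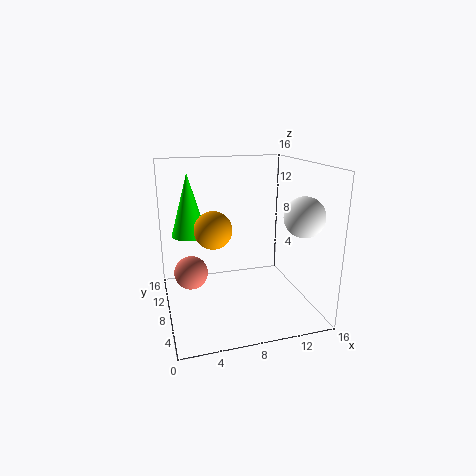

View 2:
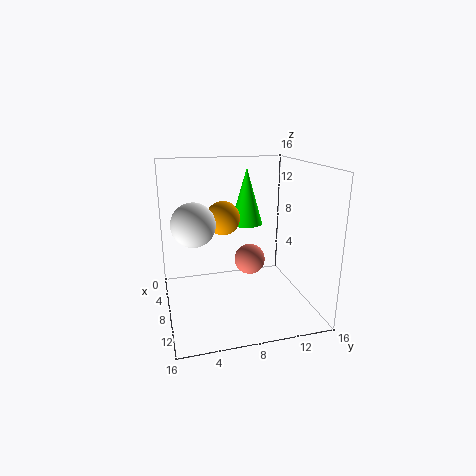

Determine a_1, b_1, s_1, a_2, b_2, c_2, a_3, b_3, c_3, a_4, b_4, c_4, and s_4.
a_1 = 13
b_1 = 2.5
s_1 = 2
a_2 = 5
b_2 = 7
c_2 = 9.5
a_3 = 3
b_3 = 11
c_3 = 3
a_4 = 3
b_4 = 10.5
c_4 = 8
s_4 = 2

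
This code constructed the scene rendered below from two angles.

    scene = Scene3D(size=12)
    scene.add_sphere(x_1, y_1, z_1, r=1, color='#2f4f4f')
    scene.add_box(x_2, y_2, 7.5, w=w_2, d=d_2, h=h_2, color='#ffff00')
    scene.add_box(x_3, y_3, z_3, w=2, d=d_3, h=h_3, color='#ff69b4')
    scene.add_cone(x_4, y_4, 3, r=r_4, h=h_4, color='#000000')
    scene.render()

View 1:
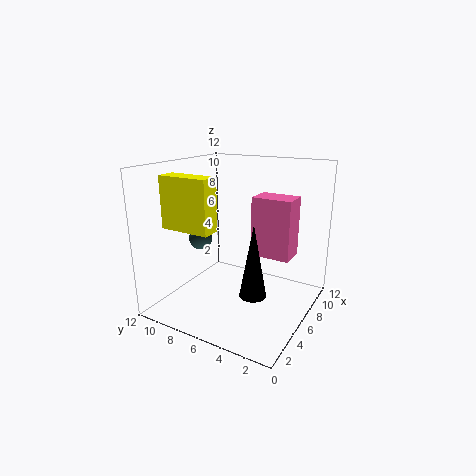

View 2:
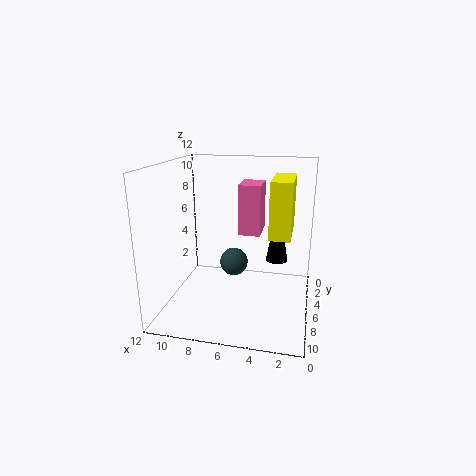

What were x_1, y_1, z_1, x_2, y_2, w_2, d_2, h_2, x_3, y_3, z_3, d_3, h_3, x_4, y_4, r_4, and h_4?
x_1 = 5.5, y_1 = 9.5, z_1 = 5.5, x_2 = 1.5, y_2 = 6, w_2 = 1.5, d_2 = 4, h_2 = 4, x_3 = 4.5, y_3 = 1, z_3 = 5.5, d_3 = 3, h_3 = 4.5, x_4 = 3, y_4 = 3, r_4 = 1, h_4 = 5.5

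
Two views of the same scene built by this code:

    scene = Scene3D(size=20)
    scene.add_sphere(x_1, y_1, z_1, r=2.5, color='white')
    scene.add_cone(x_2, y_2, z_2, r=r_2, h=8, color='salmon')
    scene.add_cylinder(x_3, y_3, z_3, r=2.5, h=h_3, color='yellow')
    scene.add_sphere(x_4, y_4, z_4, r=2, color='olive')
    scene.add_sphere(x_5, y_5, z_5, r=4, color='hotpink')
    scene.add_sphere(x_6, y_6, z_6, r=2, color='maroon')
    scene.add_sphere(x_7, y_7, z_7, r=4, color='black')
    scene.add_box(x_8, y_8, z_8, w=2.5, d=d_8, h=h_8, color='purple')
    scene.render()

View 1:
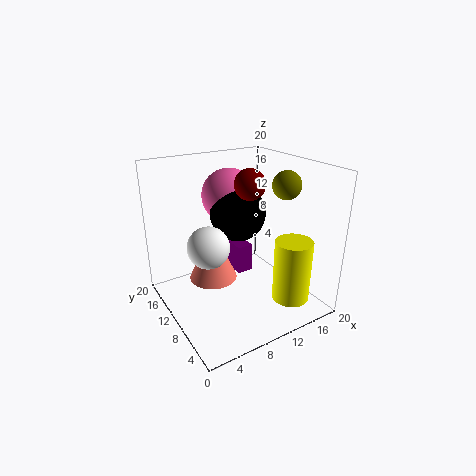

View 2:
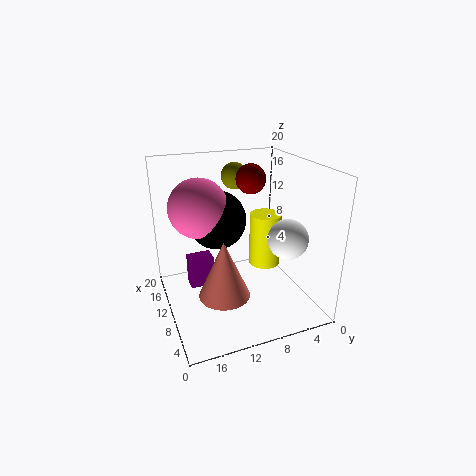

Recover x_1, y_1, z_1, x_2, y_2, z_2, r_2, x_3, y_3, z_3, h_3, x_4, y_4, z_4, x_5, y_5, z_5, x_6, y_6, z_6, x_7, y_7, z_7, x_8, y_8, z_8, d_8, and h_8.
x_1 = 3.5
y_1 = 6
z_1 = 12
x_2 = 7.5
y_2 = 13
z_2 = 3
r_2 = 3.5
x_3 = 14.5
y_3 = 3.5
z_3 = 2.5
h_3 = 8.5
x_4 = 16.5
y_4 = 8
z_4 = 17
x_5 = 11.5
y_5 = 15
z_5 = 14.5
x_6 = 10.5
y_6 = 8
z_6 = 18
x_7 = 11.5
y_7 = 12.5
z_7 = 12.5
x_8 = 12
y_8 = 13
z_8 = 2
d_8 = 3.5
h_8 = 4.5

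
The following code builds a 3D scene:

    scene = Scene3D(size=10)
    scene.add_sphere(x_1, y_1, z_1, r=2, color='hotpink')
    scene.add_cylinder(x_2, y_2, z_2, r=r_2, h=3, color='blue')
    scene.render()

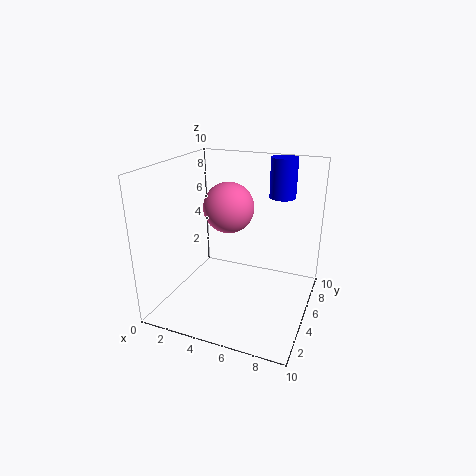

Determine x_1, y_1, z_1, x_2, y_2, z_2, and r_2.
x_1 = 3; y_1 = 8; z_1 = 6; x_2 = 7; y_2 = 9; z_2 = 7; r_2 = 1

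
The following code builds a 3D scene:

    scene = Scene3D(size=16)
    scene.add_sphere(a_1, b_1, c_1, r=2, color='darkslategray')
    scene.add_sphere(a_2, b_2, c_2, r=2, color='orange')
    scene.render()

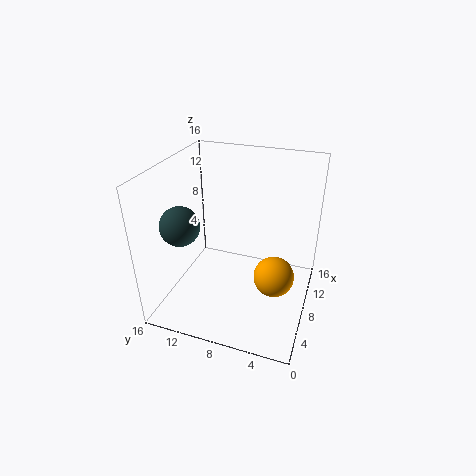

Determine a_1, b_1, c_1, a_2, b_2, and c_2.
a_1 = 3.5; b_1 = 12.5; c_1 = 11; a_2 = 4.5; b_2 = 3; c_2 = 6.5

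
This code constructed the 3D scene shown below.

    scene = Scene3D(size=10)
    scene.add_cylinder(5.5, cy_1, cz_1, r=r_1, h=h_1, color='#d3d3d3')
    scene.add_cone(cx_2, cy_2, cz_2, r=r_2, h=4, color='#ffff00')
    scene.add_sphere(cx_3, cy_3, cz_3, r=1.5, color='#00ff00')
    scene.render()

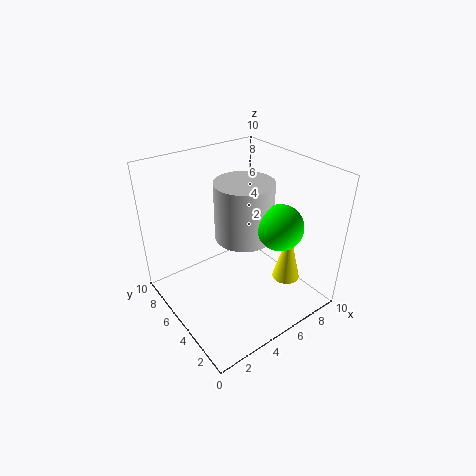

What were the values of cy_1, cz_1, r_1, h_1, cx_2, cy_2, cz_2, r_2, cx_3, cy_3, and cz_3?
cy_1 = 5, cz_1 = 5, r_1 = 2, h_1 = 4, cx_2 = 8, cy_2 = 3, cz_2 = 1.5, r_2 = 1, cx_3 = 6.5, cy_3 = 2.5, cz_3 = 6.5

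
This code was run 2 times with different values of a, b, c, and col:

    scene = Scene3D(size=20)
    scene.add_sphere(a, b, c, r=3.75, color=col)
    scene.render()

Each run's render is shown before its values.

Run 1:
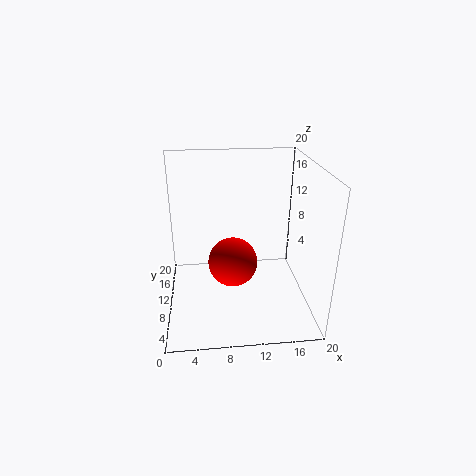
a = 9.5; b = 12.75; c = 4.5; col = 'red'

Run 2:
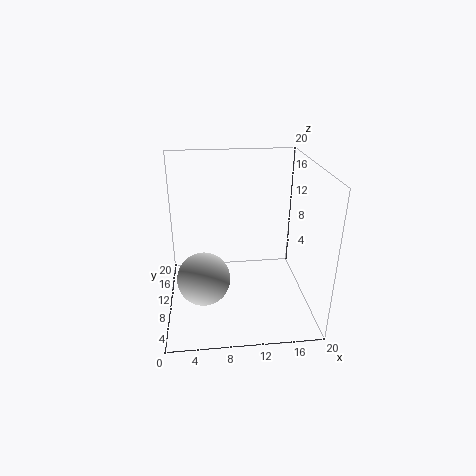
a = 5; b = 9; c = 4.25; col = 'lightgray'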